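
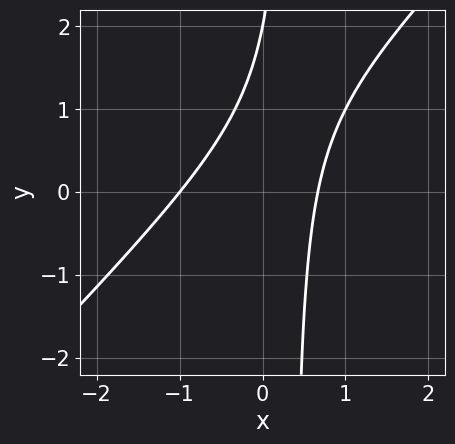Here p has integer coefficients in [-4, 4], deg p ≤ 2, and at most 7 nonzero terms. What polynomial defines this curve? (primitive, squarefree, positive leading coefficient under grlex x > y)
3*x^2 - 3*x*y + x + y - 2

First, deg p = 2. No degree-1 curve has this shape.
Next, against the integer gridlines: it meets the y-axis at y = 2 (among the integer gridlines); it crosses the x-axis at the gridline x = -1.
Finally, the integer polynomial consistent with all of this is the stated p.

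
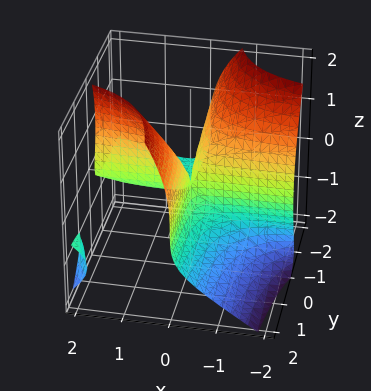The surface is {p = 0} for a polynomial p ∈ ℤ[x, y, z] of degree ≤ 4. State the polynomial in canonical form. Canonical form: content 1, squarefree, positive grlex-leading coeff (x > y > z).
x^2*y - 2*x*y*z - x*z^2 + z^3 - 3*x*y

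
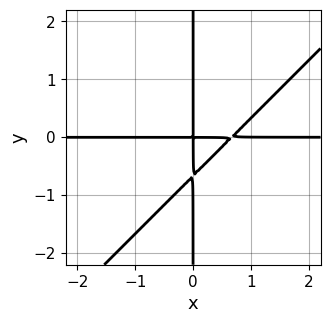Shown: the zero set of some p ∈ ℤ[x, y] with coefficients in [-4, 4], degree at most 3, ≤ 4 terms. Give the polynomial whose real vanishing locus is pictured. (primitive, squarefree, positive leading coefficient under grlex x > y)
(a) The degree is 3 — a generic line meets the curve in up to 3 points.
(b) Against the integer gridlines: the visible y-axis segment lies entirely on the curve; the visible x-axis segment lies entirely on the curve.
(c) Together with the visible shape, these determine p as stated.

3*x^2*y - 3*x*y^2 - 2*x*y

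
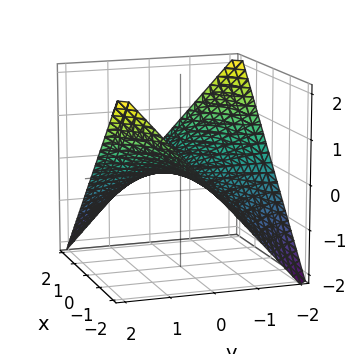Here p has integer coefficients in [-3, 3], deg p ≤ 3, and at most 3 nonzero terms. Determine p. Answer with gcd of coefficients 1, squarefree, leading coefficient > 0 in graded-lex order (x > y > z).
x*y + 2*z

First, degree: a saddle surface; a quadric, so deg p = 2.
Then, against the integer gridlines: the visible y-axis segment lies entirely on the surface; it crosses the z-axis at the gridline z = 0; the visible x-axis segment lies entirely on the surface.
Finally, putting this together gives p.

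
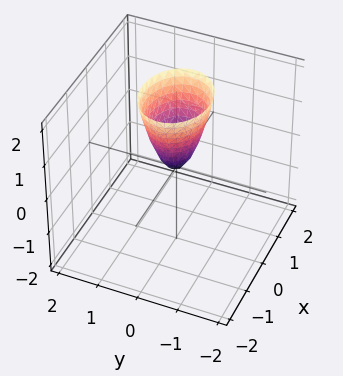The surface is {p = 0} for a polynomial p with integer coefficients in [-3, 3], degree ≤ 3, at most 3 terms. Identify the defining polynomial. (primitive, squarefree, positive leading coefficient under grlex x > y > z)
The degree is 2 — a single bowl opening along one axis; a quadric.
Symmetries: it's symmetric under y → −y, forcing even powers of y; the x ↦ −x reflection is a symmetry, so x appears only in even powers.
Observable constraints: one x-axis crossing is at x = 0; it crosses the z-axis at the gridline z = 0; it meets the y-axis at y = 0 (among the integer gridlines).
Assembling these constraints gives the stated polynomial.

2*x^2 + 3*y^2 - z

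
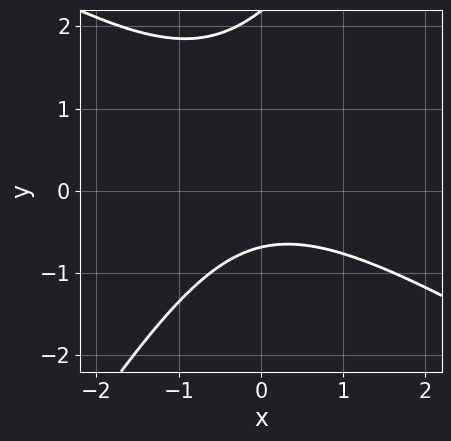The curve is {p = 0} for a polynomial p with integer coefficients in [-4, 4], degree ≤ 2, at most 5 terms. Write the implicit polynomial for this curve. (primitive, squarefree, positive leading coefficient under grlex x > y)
2*x^2 + 2*x*y - 2*y^2 + 3*y + 3

First, the degree is 2 — no degree-1 curve has this shape.
Next, from the visible intercepts: it misses every integer gridline on the x-axis.
Finally, solving for integer coefficients yields p as stated.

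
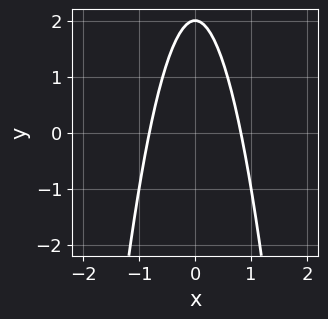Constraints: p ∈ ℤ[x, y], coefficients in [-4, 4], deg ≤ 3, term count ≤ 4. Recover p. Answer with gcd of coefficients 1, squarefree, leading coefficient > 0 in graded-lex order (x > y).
3*x^2 + y - 2

(a) deg p = 2.
(b) Symmetries: it's symmetric under x → −x, forcing even powers of x.
(c) From the visible intercepts: it crosses the y-axis at the gridline y = 2.
(d) The integer polynomial consistent with all of this is the stated p.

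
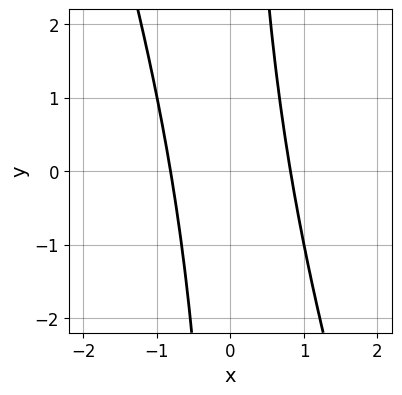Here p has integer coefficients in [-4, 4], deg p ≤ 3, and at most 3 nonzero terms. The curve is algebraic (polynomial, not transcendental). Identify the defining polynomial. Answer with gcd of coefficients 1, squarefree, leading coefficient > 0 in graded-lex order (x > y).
3*x^2 + x*y - 2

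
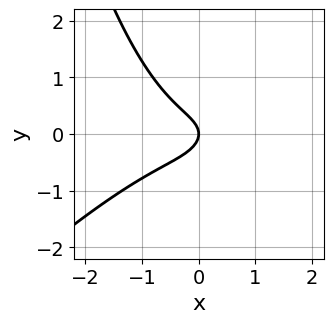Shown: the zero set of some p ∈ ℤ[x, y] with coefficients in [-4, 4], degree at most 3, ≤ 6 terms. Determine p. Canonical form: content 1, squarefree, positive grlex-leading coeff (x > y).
x^3 - x^2*y + 2*y^2 + x

First, degree: the shape is more complex than any degree-2 curve, so deg p = 3.
Then, checking where it meets the axes: it meets the y-axis at y = 0 (among the integer gridlines); it meets the x-axis at x = 0 (among the integer gridlines).
Finally, the integer polynomial consistent with all of this is the stated p.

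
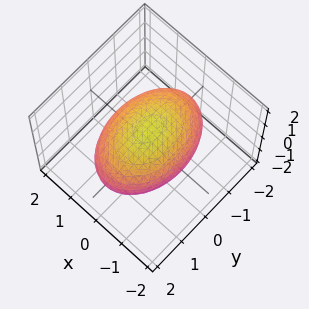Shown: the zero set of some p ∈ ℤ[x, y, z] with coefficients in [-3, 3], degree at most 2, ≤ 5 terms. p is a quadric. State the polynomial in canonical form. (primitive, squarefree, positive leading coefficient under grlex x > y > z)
(a) deg p = 2. A closed, bounded, convex surface; a quadric.
(b) Symmetries: it's symmetric under z → −z, forcing even powers of z; it's symmetric under x → −x, forcing even powers of x; the y ↦ −y reflection is a symmetry, so y appears only in even powers.
(c) Checking where it meets the axes: among the integer gridlines, it crosses the z-axis at z ∈ {-1, 1}.
(d) Putting this together gives p.

2*x^2 + y^2 + 3*z^2 - 3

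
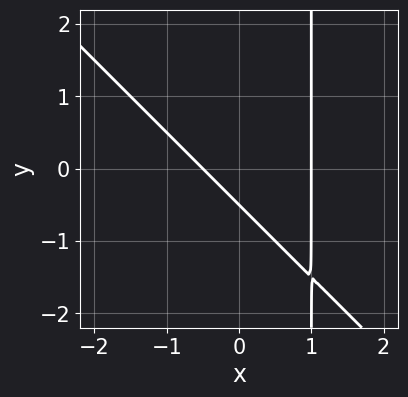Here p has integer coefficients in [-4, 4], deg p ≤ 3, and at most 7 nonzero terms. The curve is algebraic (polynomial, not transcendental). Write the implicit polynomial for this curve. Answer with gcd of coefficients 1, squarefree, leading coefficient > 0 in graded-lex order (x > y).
2*x^2 + 2*x*y - x - 2*y - 1

First, degree: the shape is more complex than any degree-1 curve, so deg p = 2.
Then, observable constraints: one x-axis crossing is at x = 1.
Finally, these observations pin down the coefficients.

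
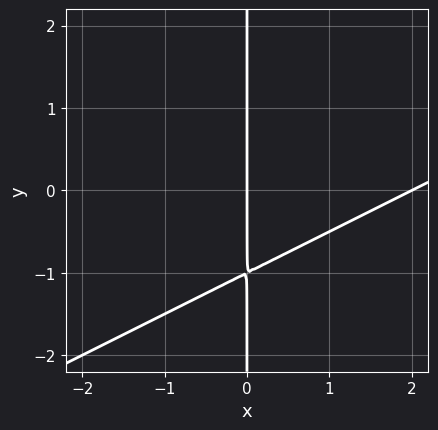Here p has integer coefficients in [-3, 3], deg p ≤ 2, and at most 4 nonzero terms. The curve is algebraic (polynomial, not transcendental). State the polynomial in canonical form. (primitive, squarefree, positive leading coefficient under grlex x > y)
First, deg p = 2.
Next, from the visible intercepts: the x-axis gridline crossings are at x ∈ {0, 2}; the visible y-axis segment lies entirely on the curve.
Finally, assembling these constraints gives the stated polynomial.

x^2 - 2*x*y - 2*x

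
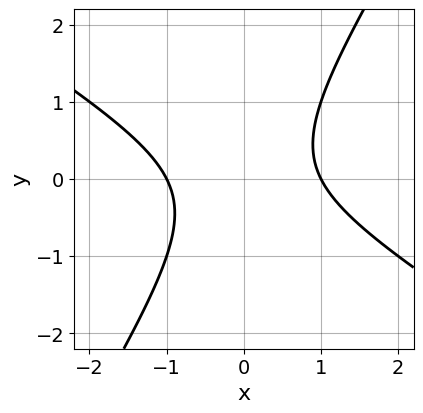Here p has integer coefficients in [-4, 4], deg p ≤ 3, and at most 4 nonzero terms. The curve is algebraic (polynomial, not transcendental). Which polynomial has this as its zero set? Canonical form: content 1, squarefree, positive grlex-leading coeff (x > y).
x^2 + x*y - y^2 - 1

Degree: no degree-1 curve has this shape, so deg p = 2.
Checking where it meets the axes: the curve avoids every integer y-axis point in the box; among the integer gridlines, it crosses the x-axis at x ∈ {-1, 1}.
Assembling these constraints gives the stated polynomial.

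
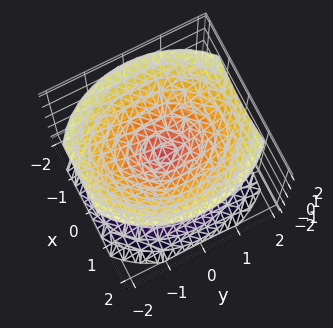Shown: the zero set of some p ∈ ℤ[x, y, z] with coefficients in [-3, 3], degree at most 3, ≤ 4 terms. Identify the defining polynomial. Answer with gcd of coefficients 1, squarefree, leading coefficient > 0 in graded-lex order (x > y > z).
First, the picture has 2 separate pieces. They look like related sheets of one shape, so recover p as a whole.
Then, degree: a double cone through the origin; a quadric, so deg p = 2.
Then, symmetries: the z ↦ −z reflection is a symmetry, so z appears only in even powers; the y ↦ −y reflection is a symmetry, so y appears only in even powers; mirror symmetry x ↦ −x ⇒ only even powers of x.
Then, observable constraints: it crosses the x-axis at the gridline x = 0; one z-axis crossing is at z = 0; it meets the y-axis at y = 0 (among the integer gridlines).
Finally, matching integer coefficients to the picture gives p.

3*x^2 + 2*y^2 - 3*z^2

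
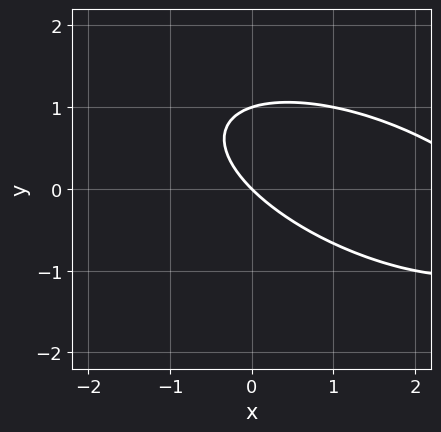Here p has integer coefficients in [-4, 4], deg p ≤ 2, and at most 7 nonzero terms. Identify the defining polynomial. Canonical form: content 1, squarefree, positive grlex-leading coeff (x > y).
1. The degree is 2 — no degree-1 curve has this shape.
2. From the visible intercepts: the y-axis gridline crossings are at y ∈ {0, 1}; it crosses the x-axis at the gridline x = 0.
3. Solving for integer coefficients yields p as stated.

x^2 + 2*x*y + 3*y^2 - 3*x - 3*y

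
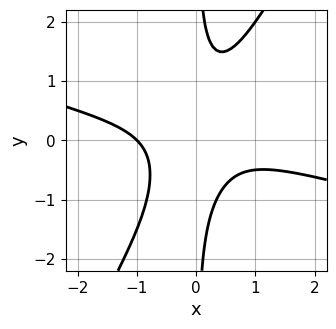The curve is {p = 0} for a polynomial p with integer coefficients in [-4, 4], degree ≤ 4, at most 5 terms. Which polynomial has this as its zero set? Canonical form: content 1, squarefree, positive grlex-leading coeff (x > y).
First, degree: no degree-2 curve has this shape, so deg p = 3.
Then, observable constraints: it crosses the x-axis at the gridline x = -1; no y-intercept at any integer in the box.
Finally, assembling these constraints gives the stated polynomial.

x^3 + 3*x^2*y - 2*x*y^2 + 1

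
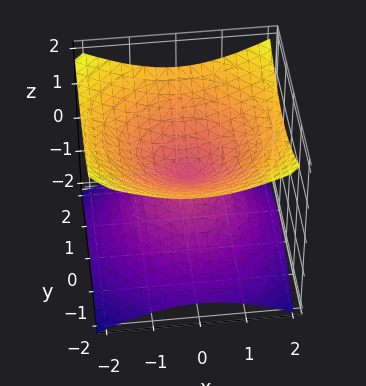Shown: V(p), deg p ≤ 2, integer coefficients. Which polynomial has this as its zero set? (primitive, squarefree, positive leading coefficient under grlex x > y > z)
(a) deg p = 2. Two nappes meeting at a single point; a quadric.
(b) By symmetry, the surface is invariant under rotation about z: p = q(x² + y², z); it's symmetric under z → −z, forcing even powers of z.
(c) Reading off the gridlines: it meets the y-axis at y = 0 (among the integer gridlines); it meets the x-axis at x = 0 (among the integer gridlines); a circular section at z = 1 has radius between 1 and 2.
(d) These observations pin down the coefficients.

x^2 + y^2 - 2*z^2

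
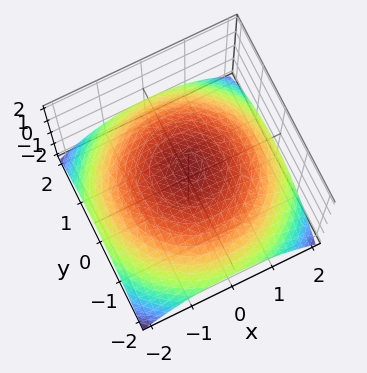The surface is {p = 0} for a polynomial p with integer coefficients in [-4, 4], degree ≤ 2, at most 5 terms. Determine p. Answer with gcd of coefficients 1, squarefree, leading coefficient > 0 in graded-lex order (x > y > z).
x^2 + y^2 + 3*z - 3

(a) Degree: no degree-1 surface has this shape, so deg p = 2.
(b) Symmetries: rotational symmetry about the z-axis ⇒ p depends on x, y only through x² + y².
(c) Against the integer gridlines: a circular section at z = 0 has radius between 1 and 2; it crosses the z-axis at the gridline z = 1.
(d) Putting this together gives p.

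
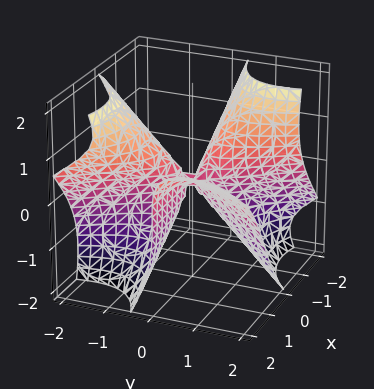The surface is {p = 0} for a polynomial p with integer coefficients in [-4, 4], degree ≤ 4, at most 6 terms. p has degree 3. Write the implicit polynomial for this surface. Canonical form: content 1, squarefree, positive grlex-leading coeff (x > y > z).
2*x^2*y - 3*x*y*z - y^3 - z^3

1. Degree: a generic line meets the surface in up to 3 points, so deg p = 3.
2. Reading off the gridlines: one y-axis crossing is at y = 0; it crosses the z-axis at the gridline z = 0.
3. Matching integer coefficients to the picture gives p. Check: (-1, 0, 0) on the x-axis lies on the surface, and p(-1, 0, 0) = 0. ✓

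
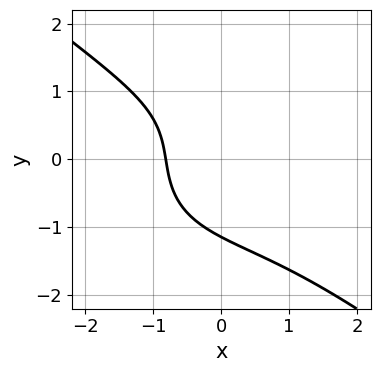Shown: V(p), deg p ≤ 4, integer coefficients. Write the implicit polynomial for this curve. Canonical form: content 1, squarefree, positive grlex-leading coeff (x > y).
x^3 + 2*y^3 - x*y + 3*x + 3

First, the degree is 3 — a generic line meets the curve in up to 3 points.
Finally, matching integer coefficients to the picture gives p.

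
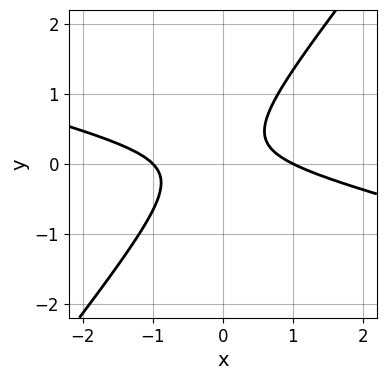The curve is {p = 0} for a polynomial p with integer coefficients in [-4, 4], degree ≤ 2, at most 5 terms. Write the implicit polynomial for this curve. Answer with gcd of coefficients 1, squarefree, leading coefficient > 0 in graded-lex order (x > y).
x^2 + 3*x*y - 3*y^2 + y - 1

(a) deg p = 2.
(b) From the visible intercepts: it misses every integer gridline on the y-axis; among the integer gridlines, it crosses the x-axis at x ∈ {-1, 1}.
(c) Putting this together gives p.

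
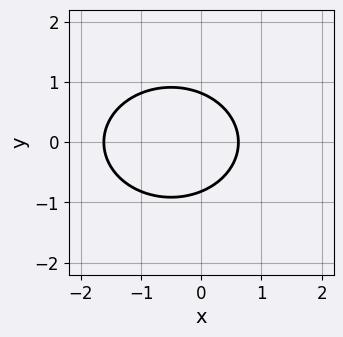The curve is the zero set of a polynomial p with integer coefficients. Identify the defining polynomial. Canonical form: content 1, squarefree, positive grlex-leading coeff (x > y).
2*x^2 + 3*y^2 + 2*x - 2

(a) The degree is 2 — no degree-1 curve has this shape.
(b) Symmetries: mirror symmetry y ↦ −y ⇒ only even powers of y.
(c) Assembling these constraints gives the stated polynomial.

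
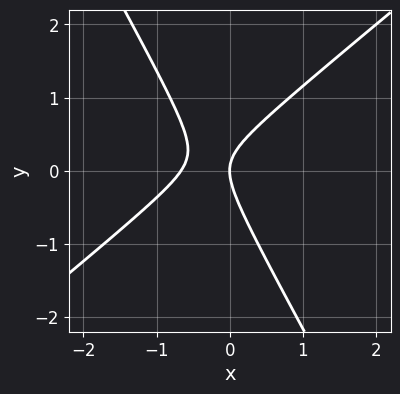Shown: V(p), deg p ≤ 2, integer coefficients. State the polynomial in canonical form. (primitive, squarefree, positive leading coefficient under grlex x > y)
(a) deg p = 2. No degree-1 curve has this shape.
(b) Reading off the gridlines: one y-axis crossing is at y = 0; it crosses the x-axis at the gridline x = 0.
(c) The integer polynomial consistent with all of this is the stated p.

3*x^2 - 2*x*y - 2*y^2 + 2*x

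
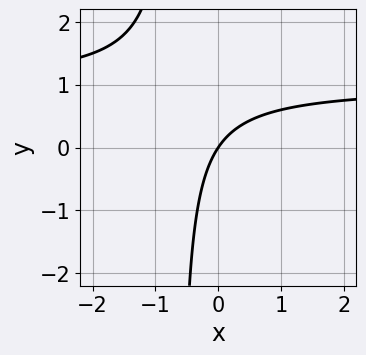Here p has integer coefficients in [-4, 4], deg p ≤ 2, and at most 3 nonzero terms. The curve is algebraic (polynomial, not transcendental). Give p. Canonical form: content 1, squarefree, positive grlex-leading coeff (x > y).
3*x*y - 3*x + 2*y

First, the degree is 2 — the shape is more complex than any degree-1 curve.
Next, from the axis intercepts and sections: one y-axis crossing is at y = 0; it meets the x-axis at x = 0 (among the integer gridlines).
Finally, fitting integer coefficients to these (and the overall shape) gives p.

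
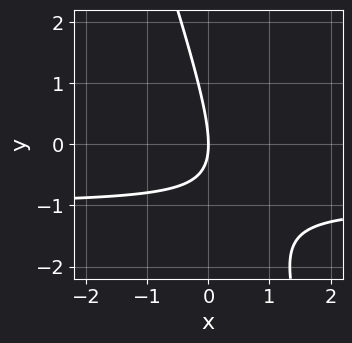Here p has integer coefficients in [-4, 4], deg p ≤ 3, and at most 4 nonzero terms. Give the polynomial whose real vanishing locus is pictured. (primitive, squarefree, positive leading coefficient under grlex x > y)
3*x*y + y^2 + 3*x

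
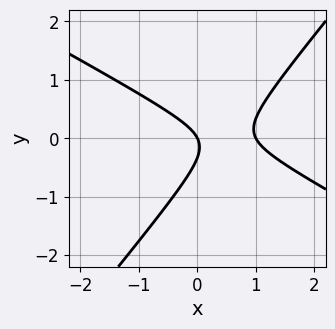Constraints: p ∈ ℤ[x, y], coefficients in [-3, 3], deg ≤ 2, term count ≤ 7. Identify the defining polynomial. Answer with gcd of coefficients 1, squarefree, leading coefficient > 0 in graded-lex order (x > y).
Degree: the shape is more complex than any degree-1 curve, so deg p = 2.
Reading off the gridlines: one y-axis crossing is at y = 0; the x-axis gridline crossings are at x ∈ {0, 1}.
Solving for integer coefficients yields p as stated.

2*x^2 + 2*x*y - 3*y^2 - 2*x - y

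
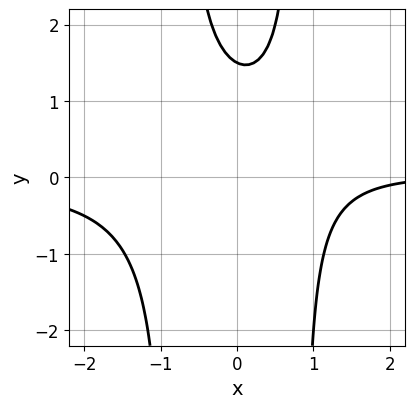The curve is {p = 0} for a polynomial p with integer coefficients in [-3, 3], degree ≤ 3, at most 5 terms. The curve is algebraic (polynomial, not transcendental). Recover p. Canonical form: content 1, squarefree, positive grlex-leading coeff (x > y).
3*x^2*y - x - 2*y + 3

Degree: no degree-2 curve has this shape, so deg p = 3.
Against the integer gridlines: the curve avoids every integer x-axis point in the box.
Fitting integer coefficients to these (and the overall shape) gives p.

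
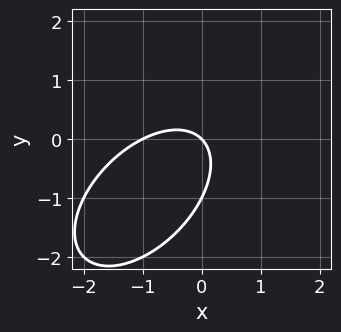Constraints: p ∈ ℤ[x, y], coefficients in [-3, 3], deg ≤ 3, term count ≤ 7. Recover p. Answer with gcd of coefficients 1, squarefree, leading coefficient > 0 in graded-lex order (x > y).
deg p = 2. The shape is more complex than any degree-1 curve.
Checking where it meets the axes: among the integer gridlines, it crosses the x-axis at x ∈ {-1, 0}; among the integer gridlines, it crosses the y-axis at y ∈ {-1, 0}.
These observations pin down the coefficients.

x^2 - x*y + y^2 + x + y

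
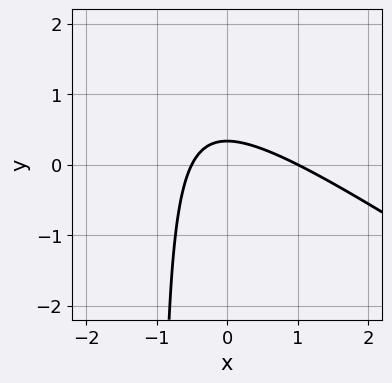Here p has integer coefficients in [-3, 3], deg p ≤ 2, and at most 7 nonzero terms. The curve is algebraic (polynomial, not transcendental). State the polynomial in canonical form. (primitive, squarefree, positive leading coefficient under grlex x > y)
2*x^2 + 3*x*y - x + 3*y - 1

1. deg p = 2. The shape is more complex than any degree-1 curve.
2. Observable constraints: it meets the x-axis at x = 1 (among the integer gridlines).
3. These observations pin down the coefficients.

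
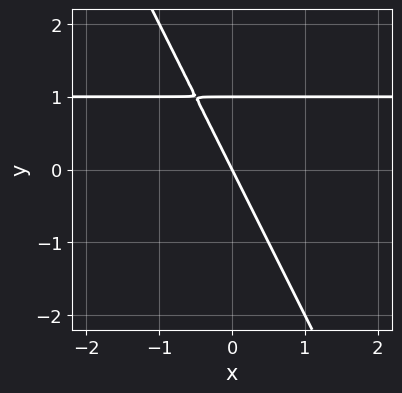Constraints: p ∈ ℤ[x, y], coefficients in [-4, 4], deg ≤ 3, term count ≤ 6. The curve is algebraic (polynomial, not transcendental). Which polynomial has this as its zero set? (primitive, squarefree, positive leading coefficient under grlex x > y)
(a) The degree is 2 — no degree-1 curve has this shape.
(b) From the visible intercepts: the y-axis gridline crossings are at y ∈ {0, 1}; it crosses the x-axis at the gridline x = 0.
(c) These observations pin down the coefficients.

2*x*y + y^2 - 2*x - y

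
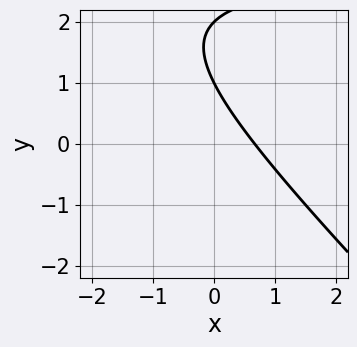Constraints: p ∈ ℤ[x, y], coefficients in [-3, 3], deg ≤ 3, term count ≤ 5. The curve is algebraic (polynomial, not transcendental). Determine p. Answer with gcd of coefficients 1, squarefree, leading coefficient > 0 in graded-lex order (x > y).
1. deg p = 2.
2. Reading off the gridlines: among the integer gridlines, it crosses the y-axis at y ∈ {1, 2}.
3. Together with the visible shape, these determine p as stated.

x*y + y^2 - 3*x - 3*y + 2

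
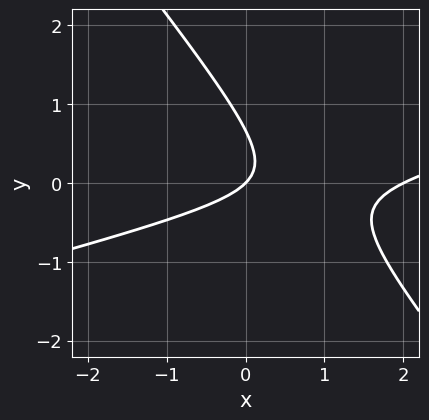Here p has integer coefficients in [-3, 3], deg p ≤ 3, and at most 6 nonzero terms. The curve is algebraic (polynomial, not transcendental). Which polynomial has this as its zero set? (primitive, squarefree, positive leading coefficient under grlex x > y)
x^2 - 3*x*y - 3*y^2 - 2*x + 2*y

deg p = 2.
From the axis intercepts and sections: the x-axis gridline crossings are at x ∈ {0, 2}; it crosses the y-axis at the gridline y = 0.
Solving for integer coefficients yields p as stated.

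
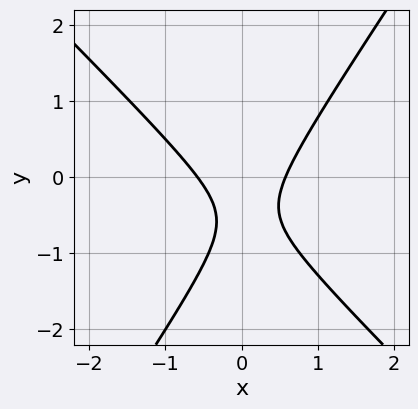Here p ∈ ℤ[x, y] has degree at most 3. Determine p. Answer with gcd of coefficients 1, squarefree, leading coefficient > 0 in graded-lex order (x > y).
3*x^2 + x*y - 2*y^2 - 2*y - 1

First, degree: the shape is more complex than any degree-1 curve, so deg p = 2.
Next, observable constraints: it misses every integer gridline on the y-axis.
Finally, these observations pin down the coefficients.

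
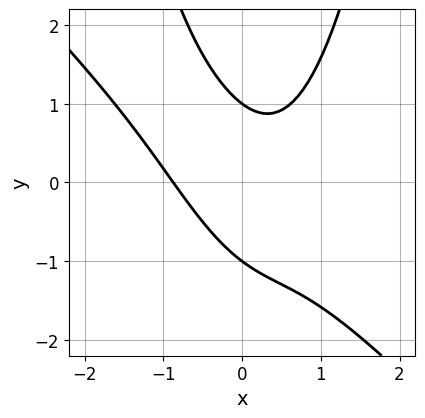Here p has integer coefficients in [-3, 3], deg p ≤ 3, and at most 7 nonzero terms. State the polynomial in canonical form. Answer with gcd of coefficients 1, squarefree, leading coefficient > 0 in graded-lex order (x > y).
1. The degree is 3 — no degree-2 curve has this shape.
2. Against the integer gridlines: among the integer gridlines, it crosses the y-axis at y ∈ {-1, 1}.
3. These observations pin down the coefficients.

3*x^3 + 3*x^2*y - 3*x*y - 2*y^2 + 2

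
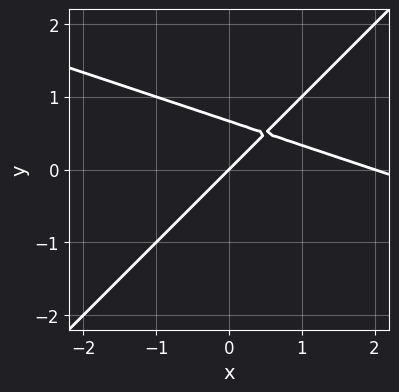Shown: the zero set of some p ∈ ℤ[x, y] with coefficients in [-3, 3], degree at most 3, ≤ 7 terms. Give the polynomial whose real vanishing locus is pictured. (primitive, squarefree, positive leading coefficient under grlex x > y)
First, degree: a generic line meets the curve in up to 2 points, so deg p = 2.
Then, against the integer gridlines: among the integer gridlines, it crosses the x-axis at x ∈ {0, 2}; it crosses the y-axis at the gridline y = 0.
Finally, fitting integer coefficients to these (and the overall shape) gives p.

x^2 + 2*x*y - 3*y^2 - 2*x + 2*y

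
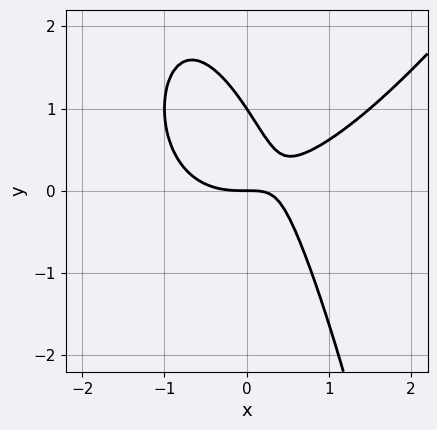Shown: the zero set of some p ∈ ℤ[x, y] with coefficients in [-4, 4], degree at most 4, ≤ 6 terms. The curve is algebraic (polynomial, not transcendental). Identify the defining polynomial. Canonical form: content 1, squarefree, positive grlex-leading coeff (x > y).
2*x^3 - x^2*y - 3*x*y - 2*y^2 + 2*y

(a) The degree is 3 — the shape is more complex than any degree-2 curve.
(b) From the axis intercepts and sections: the y-axis gridline crossings are at y ∈ {0, 1}; one x-axis crossing is at x = 0.
(c) The integer polynomial consistent with all of this is the stated p.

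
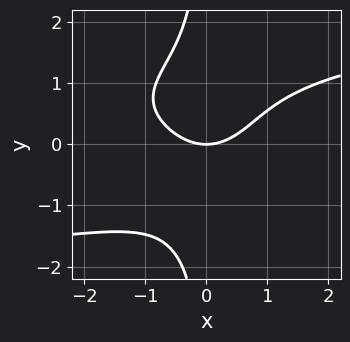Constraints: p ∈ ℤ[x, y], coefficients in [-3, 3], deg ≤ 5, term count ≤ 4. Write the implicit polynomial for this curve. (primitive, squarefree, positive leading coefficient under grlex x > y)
2*x*y^3 - 2*x^2 + 3*y

(a) deg p = 4. No degree-3 curve has this shape.
(b) From the visible intercepts: one x-axis crossing is at x = 0; it meets the y-axis at y = 0 (among the integer gridlines).
(c) Fitting integer coefficients to these (and the overall shape) gives p.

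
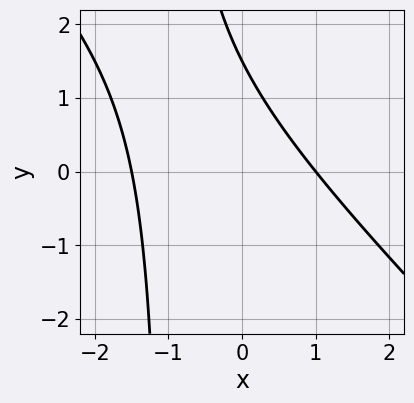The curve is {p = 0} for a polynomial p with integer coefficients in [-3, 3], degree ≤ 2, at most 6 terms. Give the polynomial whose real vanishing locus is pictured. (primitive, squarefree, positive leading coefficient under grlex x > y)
1. deg p = 2. No degree-1 curve has this shape.
2. Observable constraints: it crosses the x-axis at the gridline x = 1.
3. Assembling these constraints gives the stated polynomial.

2*x^2 + 2*x*y + x + 2*y - 3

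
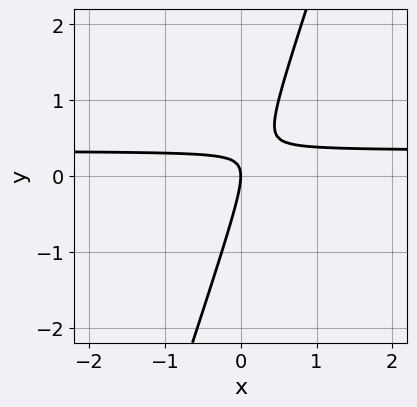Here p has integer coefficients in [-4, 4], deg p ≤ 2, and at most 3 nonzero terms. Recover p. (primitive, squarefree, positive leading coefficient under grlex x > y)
Degree: the shape is more complex than any degree-1 curve, so deg p = 2.
Observable constraints: it meets the y-axis at y = 0 (among the integer gridlines); it meets the x-axis at x = 0 (among the integer gridlines).
Matching integer coefficients to the picture gives p.

3*x*y - y^2 - x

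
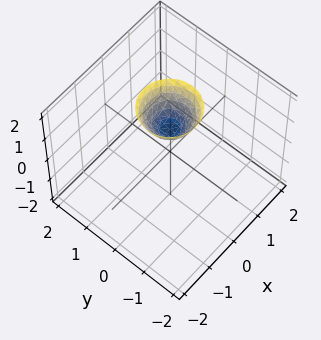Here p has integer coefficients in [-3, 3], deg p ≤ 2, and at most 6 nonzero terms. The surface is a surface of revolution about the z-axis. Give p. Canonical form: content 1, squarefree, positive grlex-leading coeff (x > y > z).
3*x^2 + 3*y^2 - 2*z + 2

(a) The degree is 2 — a generic line meets the surface in up to 2 points.
(b) Symmetries: rotational symmetry about the z-axis ⇒ p depends on x, y only through x² + y².
(c) From the axis intercepts and sections: it crosses the z-axis at the gridline z = 1; the surface avoids every integer x-axis point in the box.
(d) Fitting integer coefficients to these (and the overall shape) gives p.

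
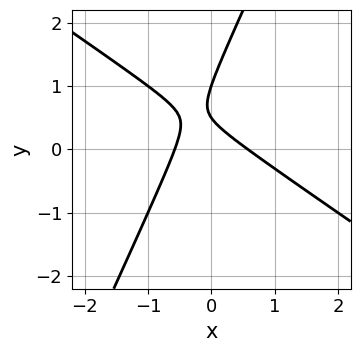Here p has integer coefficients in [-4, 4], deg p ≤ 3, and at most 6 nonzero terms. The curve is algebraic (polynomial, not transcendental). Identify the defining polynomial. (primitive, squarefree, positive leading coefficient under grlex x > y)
First, deg p = 2. The shape is more complex than any degree-1 curve.
Then, from the visible intercepts: one y-axis crossing is at y = 1.
Finally, putting this together gives p.

3*x^2 + 3*x*y - 2*y^2 + 3*y - 1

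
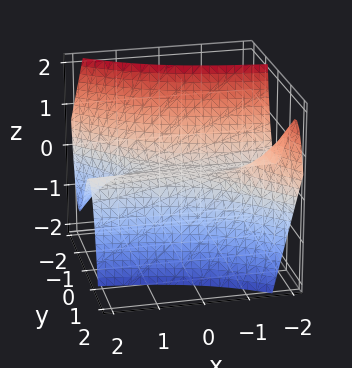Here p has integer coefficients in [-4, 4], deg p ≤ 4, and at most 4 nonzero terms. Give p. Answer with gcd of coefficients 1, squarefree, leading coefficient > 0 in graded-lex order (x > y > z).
deg p = 3. The shape is more complex than any degree-2 surface.
Checking where it meets the axes: it crosses the y-axis at the gridline y = 0; it crosses the z-axis at the gridline z = 0; the visible x-axis segment lies entirely on the surface.
Solving for integer coefficients yields p as stated.

x*y^2 + y^3 + z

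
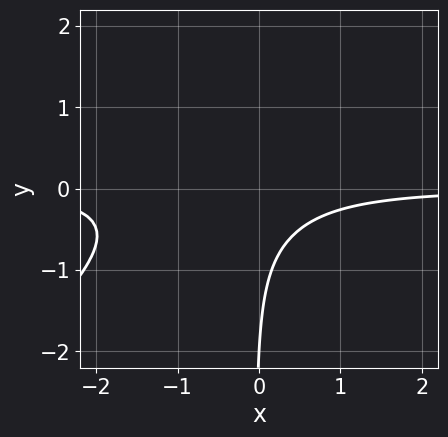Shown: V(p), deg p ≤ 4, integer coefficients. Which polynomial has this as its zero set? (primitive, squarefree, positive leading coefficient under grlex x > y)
3*x^2*y - 3*x*y^2 + 3*x*y + y + 2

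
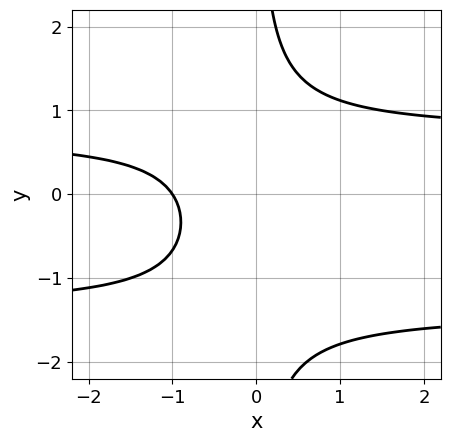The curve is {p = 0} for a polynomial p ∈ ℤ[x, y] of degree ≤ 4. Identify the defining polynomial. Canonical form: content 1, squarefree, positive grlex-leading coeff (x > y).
(a) The degree is 3 — a generic line meets the curve in up to 3 points.
(b) Observable constraints: no y-intercept at any integer in the box; it meets the x-axis at x = -1 (among the integer gridlines).
(c) Together with the visible shape, these determine p as stated.

3*x*y^2 + 2*x*y - 3*x - 3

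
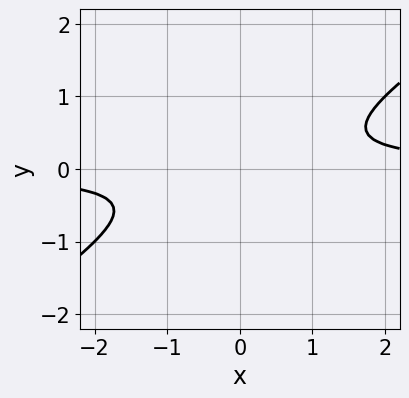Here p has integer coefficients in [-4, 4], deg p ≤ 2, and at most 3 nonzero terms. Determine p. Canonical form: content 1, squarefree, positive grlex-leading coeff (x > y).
First, the degree is 2 — a generic line meets the curve in up to 2 points.
Then, against the integer gridlines: no x-intercept at any integer in the box; no y-intercept at any integer in the box.
Finally, matching integer coefficients to the picture gives p.

2*x*y - 3*y^2 - 1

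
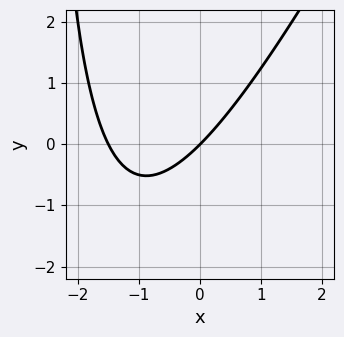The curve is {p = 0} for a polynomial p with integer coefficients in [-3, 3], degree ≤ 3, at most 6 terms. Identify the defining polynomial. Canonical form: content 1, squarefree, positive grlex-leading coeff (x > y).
(a) The degree is 2 — the shape is more complex than any degree-1 curve.
(b) Reading off the gridlines: it meets the y-axis at y = 0 (among the integer gridlines); it crosses the x-axis at the gridline x = 0.
(c) Solving for integer coefficients yields p as stated.

2*x^2 - x*y + 3*x - 3*y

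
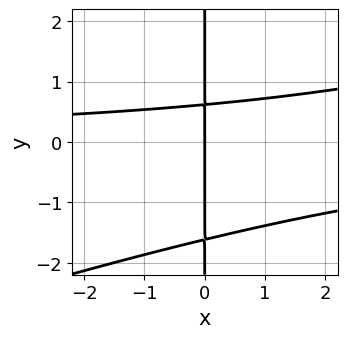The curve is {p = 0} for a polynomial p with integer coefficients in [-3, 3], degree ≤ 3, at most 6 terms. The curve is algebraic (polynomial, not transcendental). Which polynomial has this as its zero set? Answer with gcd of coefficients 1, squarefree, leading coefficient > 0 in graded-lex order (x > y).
x^2*y - 3*x*y^2 - 3*x*y + 3*x

(a) Degree: a generic line meets the curve in up to 3 points, so deg p = 3.
(b) Checking where it meets the axes: it meets the x-axis at x = 0 (among the integer gridlines); the visible y-axis segment lies entirely on the curve.
(c) These observations pin down the coefficients.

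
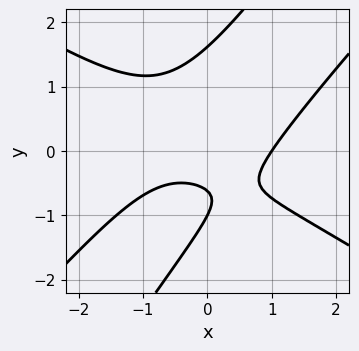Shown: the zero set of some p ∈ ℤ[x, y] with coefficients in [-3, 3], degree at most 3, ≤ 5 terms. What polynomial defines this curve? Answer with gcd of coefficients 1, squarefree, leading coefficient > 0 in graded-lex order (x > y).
First, deg p = 3. A generic line meets the curve in up to 3 points.
Next, from the visible intercepts: it meets the y-axis at y = -1 (among the integer gridlines); it crosses the x-axis at the gridline x = 1.
Finally, these observations pin down the coefficients.

x^3 - 2*x*y^2 + y^3 - 2*y - 1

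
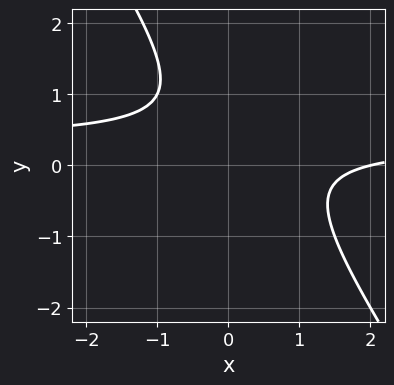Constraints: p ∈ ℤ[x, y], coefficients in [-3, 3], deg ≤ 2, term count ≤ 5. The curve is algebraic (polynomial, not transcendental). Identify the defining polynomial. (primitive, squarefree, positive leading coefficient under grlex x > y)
Degree: the shape is more complex than any degree-1 curve, so deg p = 2.
Against the integer gridlines: no y-intercept at any integer in the box; it crosses the x-axis at the gridline x = 2.
Matching integer coefficients to the picture gives p.

3*x*y + 2*y^2 - x - 2*y + 2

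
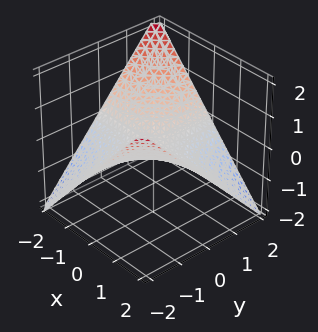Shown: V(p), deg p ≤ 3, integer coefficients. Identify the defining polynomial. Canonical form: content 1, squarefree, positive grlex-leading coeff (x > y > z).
(a) deg p = 2.
(b) From the axis intercepts and sections: one z-axis crossing is at z = 0; every point of the y-axis in the box is on the surface.
(c) Assembling these constraints gives the stated polynomial.

x*y + 2*z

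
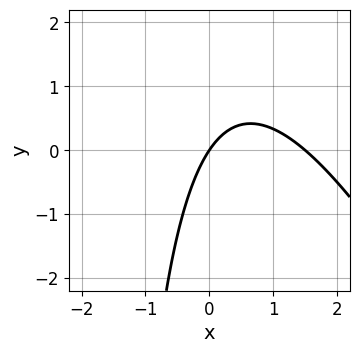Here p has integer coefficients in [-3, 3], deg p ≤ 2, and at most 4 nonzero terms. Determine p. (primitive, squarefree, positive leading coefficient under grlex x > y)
2*x^2 + x*y - 3*x + 2*y

1. deg p = 2.
2. Against the integer gridlines: it crosses the x-axis at the gridline x = 0; it crosses the y-axis at the gridline y = 0.
3. Assembling these constraints gives the stated polynomial.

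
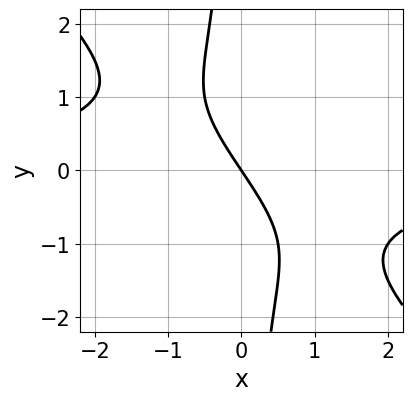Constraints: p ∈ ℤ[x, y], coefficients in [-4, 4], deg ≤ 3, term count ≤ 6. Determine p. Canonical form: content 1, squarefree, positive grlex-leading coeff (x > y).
1. deg p = 3. A generic line meets the curve in up to 3 points.
2. From the visible intercepts: it crosses the x-axis at the gridline x = 0; it meets the y-axis at y = 0 (among the integer gridlines).
3. Putting this together gives p.

2*x^2*y + 2*x*y^2 + 3*x + 2*y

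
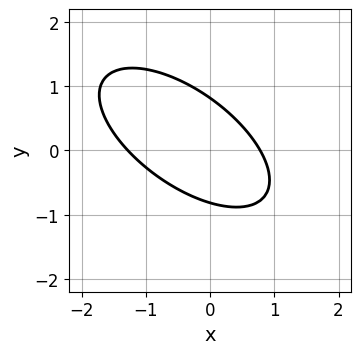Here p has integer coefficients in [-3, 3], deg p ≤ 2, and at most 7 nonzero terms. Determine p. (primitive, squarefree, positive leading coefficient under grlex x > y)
Degree: no degree-1 curve has this shape, so deg p = 2.
Putting this together gives p.

2*x^2 + 3*x*y + 3*y^2 + x - 2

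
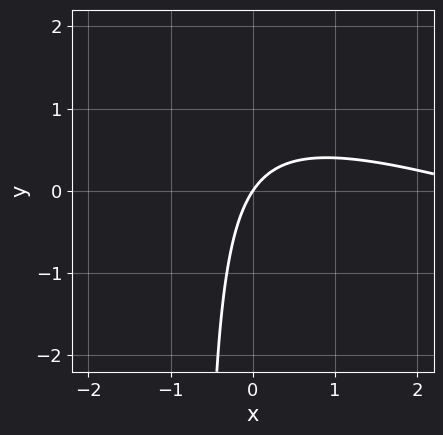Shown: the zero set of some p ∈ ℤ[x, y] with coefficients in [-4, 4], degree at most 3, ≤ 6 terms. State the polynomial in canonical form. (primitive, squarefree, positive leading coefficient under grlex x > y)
x^2 + 3*x*y - 3*x + 2*y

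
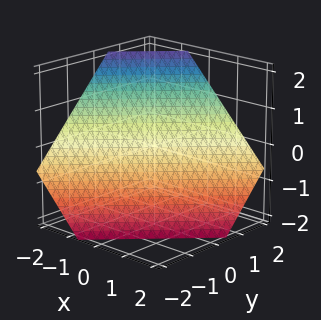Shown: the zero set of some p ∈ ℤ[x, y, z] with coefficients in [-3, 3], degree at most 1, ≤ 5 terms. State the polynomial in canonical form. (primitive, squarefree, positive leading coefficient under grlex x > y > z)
First, degree: the surface is flat (a plane), so deg p = 1.
Finally, solving for integer coefficients yields p as stated.

3*x - 3*y + 3*z + 2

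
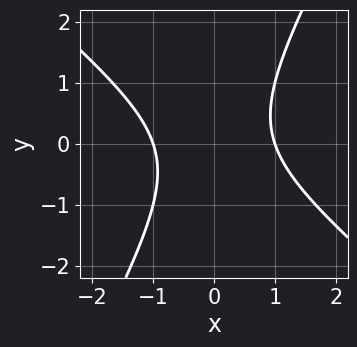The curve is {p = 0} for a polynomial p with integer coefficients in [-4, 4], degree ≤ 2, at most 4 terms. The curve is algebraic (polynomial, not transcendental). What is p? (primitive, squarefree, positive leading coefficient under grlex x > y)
3*x^2 + 2*x*y - 2*y^2 - 3

(a) Degree: a generic line meets the curve in up to 2 points, so deg p = 2.
(b) Checking where it meets the axes: among the integer gridlines, it crosses the x-axis at x ∈ {-1, 1}; no y-intercept at any integer in the box.
(c) Matching integer coefficients to the picture gives p.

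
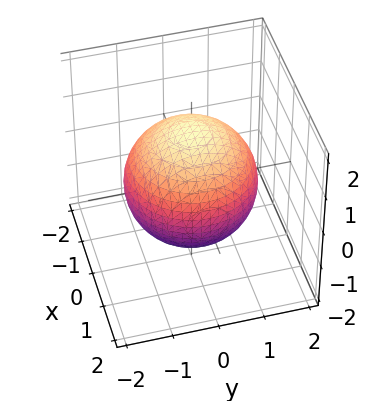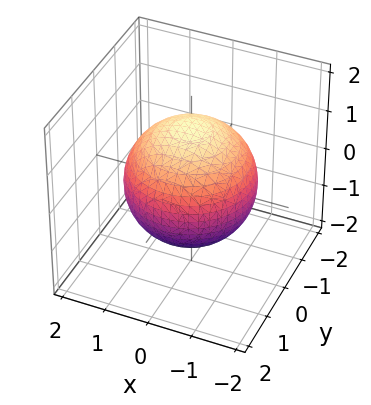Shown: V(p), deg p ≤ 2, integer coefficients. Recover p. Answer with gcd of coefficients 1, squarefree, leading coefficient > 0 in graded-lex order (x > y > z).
x^2 + y^2 + z^2 - 2

deg p = 2. Bounded and convex; a quadric.
Symmetries: rotational symmetry about the z-axis ⇒ p depends on x, y only through x² + y²; the z ↦ −z reflection is a symmetry, so z appears only in even powers.
Against the integer gridlines: a circular section at z = 0 has radius between 1 and 2.
The integer polynomial consistent with all of this is the stated p.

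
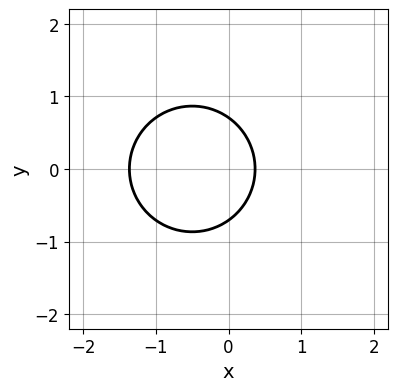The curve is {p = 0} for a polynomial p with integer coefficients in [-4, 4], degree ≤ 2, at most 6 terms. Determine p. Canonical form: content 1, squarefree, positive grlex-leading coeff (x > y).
2*x^2 + 2*y^2 + 2*x - 1

(a) deg p = 2. The shape is more complex than any degree-1 curve.
(b) Symmetries: it's symmetric under y → −y, forcing even powers of y.
(c) Matching integer coefficients to the picture gives p.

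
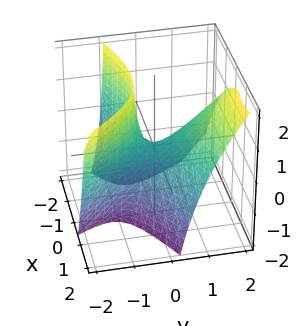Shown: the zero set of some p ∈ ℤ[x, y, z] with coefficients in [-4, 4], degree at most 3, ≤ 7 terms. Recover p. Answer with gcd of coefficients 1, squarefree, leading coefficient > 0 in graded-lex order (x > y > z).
2*x^2 - 3*x*y - 3*y^2 + 3*y*z + 2*z

1. Degree: no degree-1 surface has this shape, so deg p = 2.
2. Reading off the gridlines: it meets the y-axis at y = 0 (among the integer gridlines); one z-axis crossing is at z = 0.
3. Fitting integer coefficients to these (and the overall shape) gives p.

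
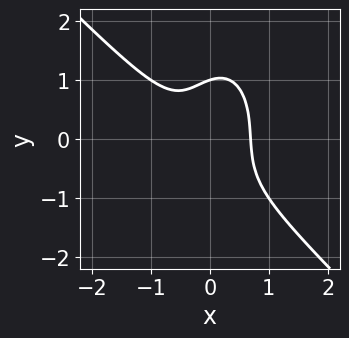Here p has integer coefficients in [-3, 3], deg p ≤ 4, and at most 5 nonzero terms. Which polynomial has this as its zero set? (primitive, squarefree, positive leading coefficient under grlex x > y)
3*x^3 + 2*x^2*y + y^3 - x*y - 1

(a) The degree is 3 — the shape is more complex than any degree-2 curve.
(b) Observable constraints: one y-axis crossing is at y = 1.
(c) These observations pin down the coefficients.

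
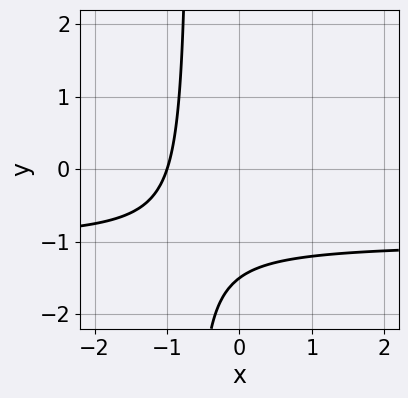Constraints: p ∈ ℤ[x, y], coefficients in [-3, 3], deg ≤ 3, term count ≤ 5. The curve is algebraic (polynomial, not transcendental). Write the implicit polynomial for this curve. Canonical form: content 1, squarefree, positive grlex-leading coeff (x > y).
3*x*y + 3*x + 2*y + 3

The degree is 2 — a generic line meets the curve in up to 2 points.
From the visible intercepts: it crosses the x-axis at the gridline x = -1.
The integer polynomial consistent with all of this is the stated p.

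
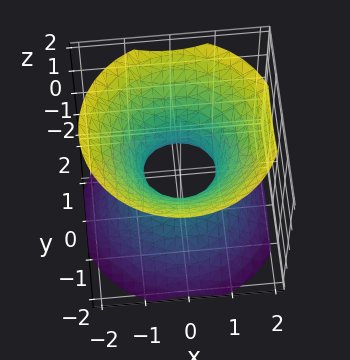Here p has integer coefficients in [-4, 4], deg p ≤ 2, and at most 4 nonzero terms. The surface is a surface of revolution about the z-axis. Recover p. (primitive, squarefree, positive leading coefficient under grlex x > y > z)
1. deg p = 2.
2. By symmetry, the z-axis is an axis of rotation, so x and y enter only as x² + y².
3. Reading off the gridlines: a circular section at z = -1 has radius between 1 and 2; the surface avoids every integer z-axis point in the box.
4. Assembling these constraints gives the stated polynomial.

3*x^2 + 3*y^2 - 3*z^2 - 2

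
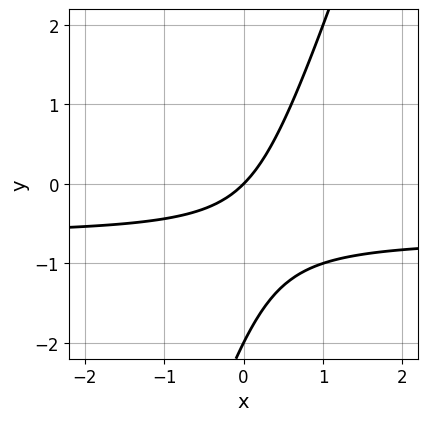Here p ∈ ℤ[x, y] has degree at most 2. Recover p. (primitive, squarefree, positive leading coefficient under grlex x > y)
3*x*y - y^2 + 2*x - 2*y

(a) Degree: no degree-1 curve has this shape, so deg p = 2.
(b) Against the integer gridlines: among the integer gridlines, it crosses the y-axis at y ∈ {-2, 0}; it meets the x-axis at x = 0 (among the integer gridlines).
(c) Together with the visible shape, these determine p as stated.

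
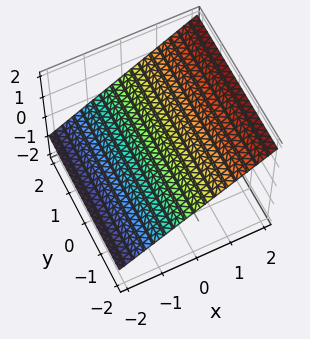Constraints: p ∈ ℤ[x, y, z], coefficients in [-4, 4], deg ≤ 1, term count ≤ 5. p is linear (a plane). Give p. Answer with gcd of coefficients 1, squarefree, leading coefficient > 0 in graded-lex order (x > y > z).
2*x - 3*z + 2

(a) The degree is 1 — the surface is flat (a plane).
(b) Observable constraints: the surface avoids every integer y-axis point in the box; one x-axis crossing is at x = -1.
(c) The integer polynomial consistent with all of this is the stated p.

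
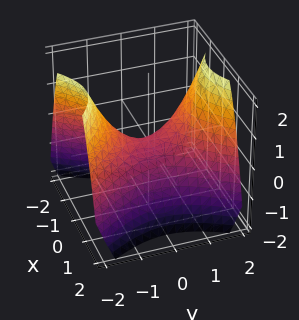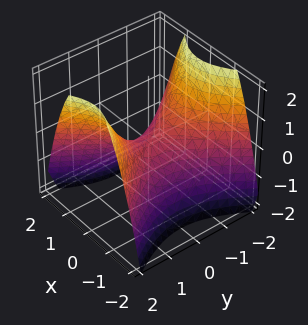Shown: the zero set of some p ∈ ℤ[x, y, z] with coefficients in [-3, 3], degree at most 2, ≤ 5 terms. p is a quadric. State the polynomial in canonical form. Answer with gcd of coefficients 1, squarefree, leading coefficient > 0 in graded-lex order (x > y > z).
3*x^2 - 2*y^2 + 3*z

deg p = 2. A hyperbolic paraboloid; a quadric.
Symmetries: the x ↦ −x reflection is a symmetry, so x appears only in even powers; mirror symmetry y ↦ −y ⇒ only even powers of y.
Against the integer gridlines: it crosses the x-axis at the gridline x = 0; it meets the y-axis at y = 0 (among the integer gridlines).
Together with the visible shape, these determine p as stated.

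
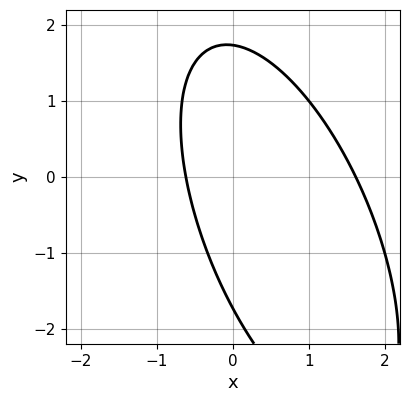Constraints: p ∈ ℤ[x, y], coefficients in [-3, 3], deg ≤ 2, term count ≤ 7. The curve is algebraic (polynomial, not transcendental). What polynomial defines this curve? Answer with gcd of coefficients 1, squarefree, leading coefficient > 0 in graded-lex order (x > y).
3*x^2 + 2*x*y + y^2 - 3*x - 3

Degree: no degree-1 curve has this shape, so deg p = 2.
The integer polynomial consistent with all of this is the stated p.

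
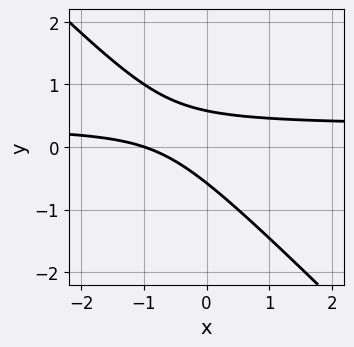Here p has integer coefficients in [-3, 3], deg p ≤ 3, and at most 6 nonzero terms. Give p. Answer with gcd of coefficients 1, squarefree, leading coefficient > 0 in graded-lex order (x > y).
3*x*y + 3*y^2 - x - 1

Degree: no degree-1 curve has this shape, so deg p = 2.
Against the integer gridlines: it meets the x-axis at x = -1 (among the integer gridlines).
Fitting integer coefficients to these (and the overall shape) gives p.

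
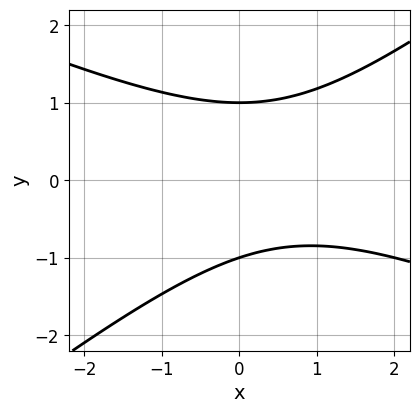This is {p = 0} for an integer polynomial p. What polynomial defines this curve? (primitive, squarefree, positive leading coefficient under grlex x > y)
x^2 + x*y - 3*y^2 - x + 3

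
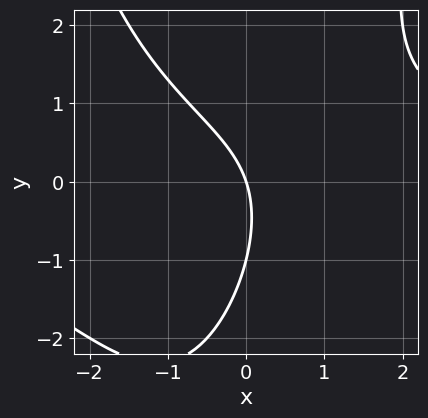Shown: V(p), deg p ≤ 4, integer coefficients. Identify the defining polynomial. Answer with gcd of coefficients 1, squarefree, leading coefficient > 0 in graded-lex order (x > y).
x^2*y + x*y - y^2 - 3*x - y

deg p = 3.
Against the integer gridlines: it meets the x-axis at x = 0 (among the integer gridlines); the y-axis gridline crossings are at y ∈ {-1, 0}.
These observations pin down the coefficients.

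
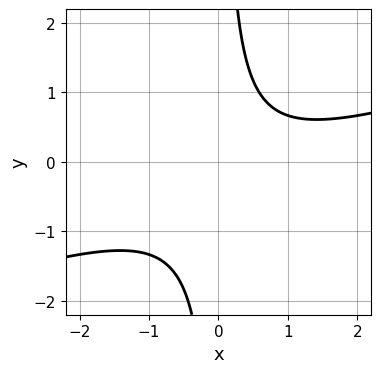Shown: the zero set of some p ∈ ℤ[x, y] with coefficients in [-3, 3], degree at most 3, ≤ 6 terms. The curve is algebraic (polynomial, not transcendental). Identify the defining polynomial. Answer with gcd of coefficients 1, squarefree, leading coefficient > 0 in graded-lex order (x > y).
(a) deg p = 2. A generic line meets the curve in up to 2 points.
(b) From the visible intercepts: the curve avoids every integer y-axis point in the box; it misses every integer gridline on the x-axis.
(c) Fitting integer coefficients to these (and the overall shape) gives p.

x^2 - 3*x*y - x + 2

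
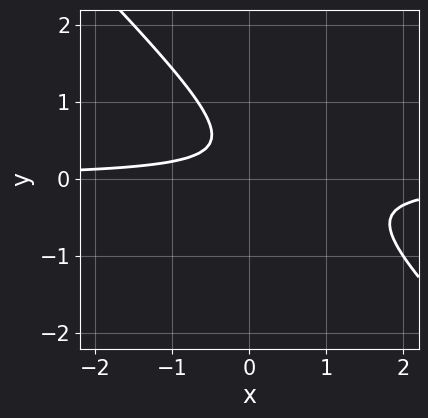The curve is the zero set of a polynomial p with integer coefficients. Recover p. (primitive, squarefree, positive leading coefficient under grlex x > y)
3*x*y + 3*y^2 - 2*y + 1

1. The degree is 2 — no degree-1 curve has this shape.
2. Against the integer gridlines: no y-intercept at any integer in the box; it misses every integer gridline on the x-axis.
3. Matching integer coefficients to the picture gives p.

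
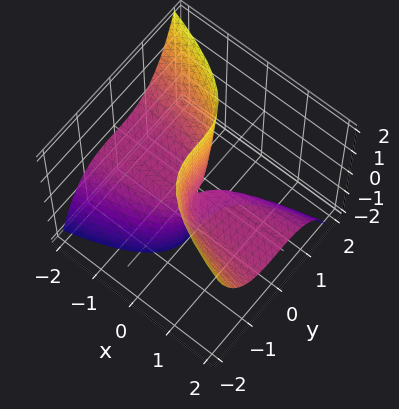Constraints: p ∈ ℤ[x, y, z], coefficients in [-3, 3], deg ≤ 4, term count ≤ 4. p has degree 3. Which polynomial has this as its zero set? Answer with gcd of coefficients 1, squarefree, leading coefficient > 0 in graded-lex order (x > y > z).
2*y^3 + 3*x*z + x

First, degree: a generic line meets the surface in up to 3 points, so deg p = 3.
Next, reading off the gridlines: every point of the z-axis in the box is on the surface; it crosses the y-axis at the gridline y = 0.
Finally, matching integer coefficients to the picture gives p.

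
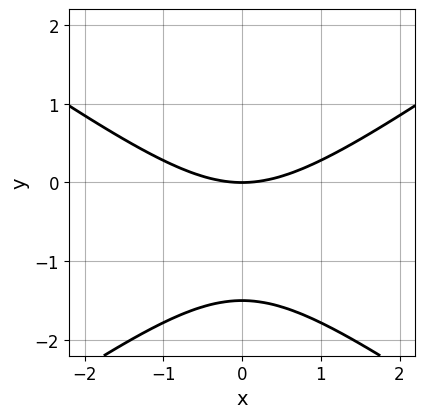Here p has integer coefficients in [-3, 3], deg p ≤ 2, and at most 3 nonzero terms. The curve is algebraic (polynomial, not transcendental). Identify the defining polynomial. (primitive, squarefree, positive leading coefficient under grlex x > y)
x^2 - 2*y^2 - 3*y

(a) The degree is 2 — a generic line meets the curve in up to 2 points.
(b) Symmetries: the x ↦ −x reflection is a symmetry, so x appears only in even powers.
(c) Checking where it meets the axes: it crosses the y-axis at the gridline y = 0; it crosses the x-axis at the gridline x = 0.
(d) Putting this together gives p.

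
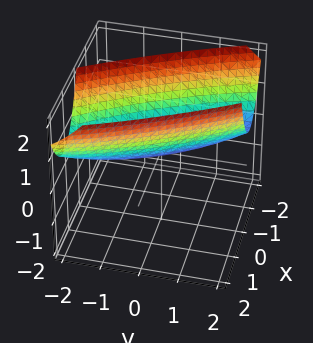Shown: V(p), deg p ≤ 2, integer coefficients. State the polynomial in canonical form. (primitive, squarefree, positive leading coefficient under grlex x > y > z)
3*x^2 + 3*x*y + y^2 - 3*z

1. Degree: a generic line meets the surface in up to 2 points, so deg p = 2.
2. Checking where it meets the axes: one y-axis crossing is at y = 0; it meets the z-axis at z = 0 (among the integer gridlines); it meets the x-axis at x = 0 (among the integer gridlines).
3. Fitting integer coefficients to these (and the overall shape) gives p.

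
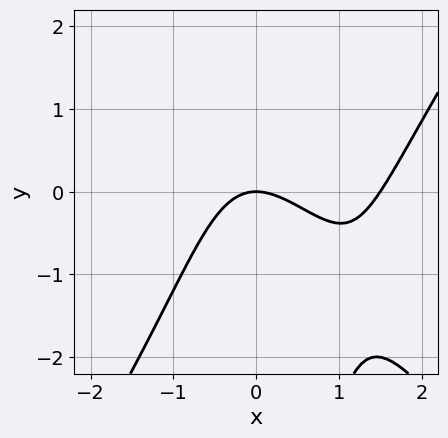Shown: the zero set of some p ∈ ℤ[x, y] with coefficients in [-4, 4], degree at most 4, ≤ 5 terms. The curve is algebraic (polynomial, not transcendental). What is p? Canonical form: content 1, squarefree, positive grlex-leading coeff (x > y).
2*x^3 - x*y^2 - 3*x^2 - 3*y

(a) The degree is 3 — no degree-2 curve has this shape.
(b) Observable constraints: it crosses the y-axis at the gridline y = 0; it crosses the x-axis at the gridline x = 0.
(c) Matching integer coefficients to the picture gives p.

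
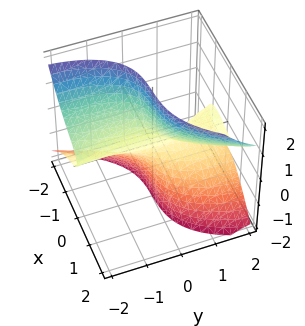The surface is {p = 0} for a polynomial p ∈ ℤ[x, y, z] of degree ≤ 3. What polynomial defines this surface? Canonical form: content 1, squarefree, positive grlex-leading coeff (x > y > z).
First, the degree is 3 — a generic line meets the surface in up to 3 points.
Then, reading off the gridlines: the visible y-axis segment lies entirely on the surface; the visible z-axis segment lies entirely on the surface; it meets the x-axis at x = 0 (among the integer gridlines).
Finally, solving for integer coefficients yields p as stated.

2*x^3 - y^2*z - 3*y*z^2 - x*y + x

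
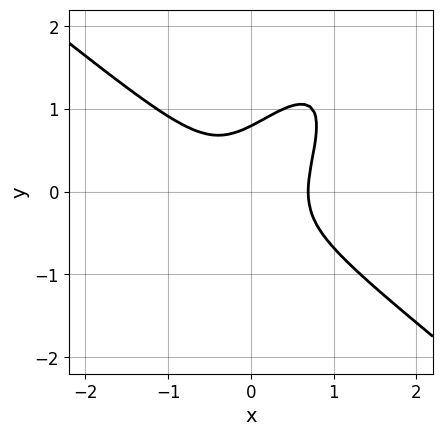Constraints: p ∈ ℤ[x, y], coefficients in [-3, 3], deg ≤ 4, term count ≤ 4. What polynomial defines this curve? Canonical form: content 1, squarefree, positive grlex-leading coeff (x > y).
3*x^3 - 3*x*y^2 + 2*y^3 - 1

First, the degree is 3 — a generic line meets the curve in up to 3 points.
Finally, the integer polynomial consistent with all of this is the stated p.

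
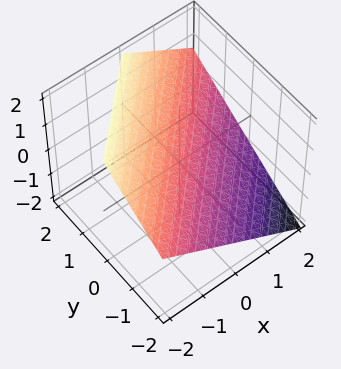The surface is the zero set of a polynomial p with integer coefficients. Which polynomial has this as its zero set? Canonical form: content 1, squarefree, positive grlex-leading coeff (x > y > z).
First, deg p = 1. The surface is flat (a plane).
Next, checking where it meets the axes: it crosses the x-axis at the gridline x = 1; one y-axis crossing is at y = -1.
Finally, matching integer coefficients to the picture gives p.

2*x - 2*y + 3*z - 2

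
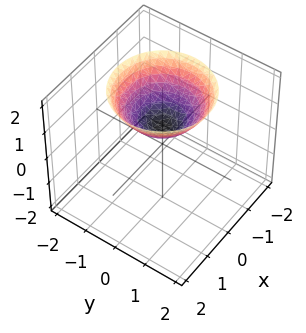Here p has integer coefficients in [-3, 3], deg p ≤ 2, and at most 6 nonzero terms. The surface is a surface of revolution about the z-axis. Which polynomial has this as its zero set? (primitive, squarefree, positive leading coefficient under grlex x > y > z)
First, the degree is 2 — the shape is more complex than any degree-1 surface.
Then, symmetries: the surface is invariant under rotation about z: p = q(x² + y², z).
Then, reading off the gridlines: a circular section at z = 1 has radius between 0 and 1; the surface avoids every integer y-axis point in the box.
Finally, these observations pin down the coefficients.

2*x^2 + 2*y^2 - 3*z + 2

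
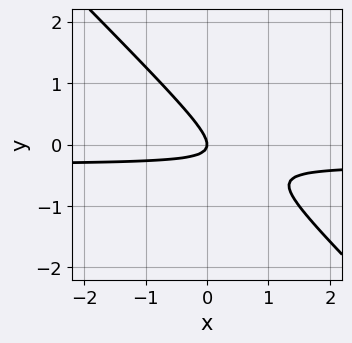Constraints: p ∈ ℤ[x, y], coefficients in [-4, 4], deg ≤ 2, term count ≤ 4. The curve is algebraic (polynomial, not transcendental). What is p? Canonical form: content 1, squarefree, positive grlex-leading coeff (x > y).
3*x*y + 3*y^2 + x

First, the degree is 2 — the shape is more complex than any degree-1 curve.
Next, from the axis intercepts and sections: it meets the x-axis at x = 0 (among the integer gridlines); one y-axis crossing is at y = 0.
Finally, assembling these constraints gives the stated polynomial.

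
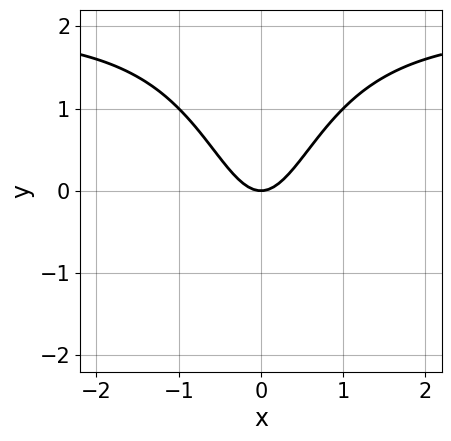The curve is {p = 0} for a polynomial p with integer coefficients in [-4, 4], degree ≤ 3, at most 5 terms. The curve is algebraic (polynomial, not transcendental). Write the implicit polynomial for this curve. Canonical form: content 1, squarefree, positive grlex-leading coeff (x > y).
First, degree: no degree-2 curve has this shape, so deg p = 3.
Then, symmetries: the x ↦ −x reflection is a symmetry, so x appears only in even powers.
Next, checking where it meets the axes: it crosses the x-axis at the gridline x = 0; it meets the y-axis at y = 0 (among the integer gridlines).
Finally, assembling these constraints gives the stated polynomial.

x^2*y - 2*x^2 + y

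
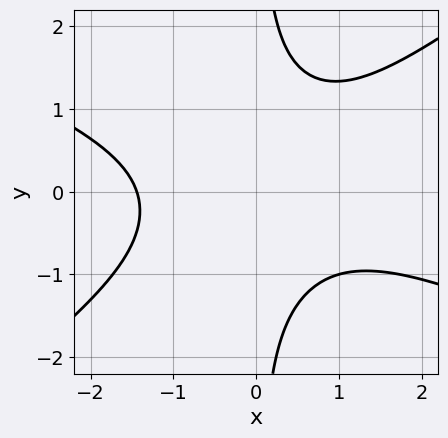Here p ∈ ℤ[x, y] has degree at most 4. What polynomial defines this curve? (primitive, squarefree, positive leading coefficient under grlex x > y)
Degree: a generic line meets the curve in up to 3 points, so deg p = 3.
Reading off the gridlines: no y-intercept at any integer in the box.
Putting this together gives p.

x^3 + x^2*y - 3*x*y^2 + 3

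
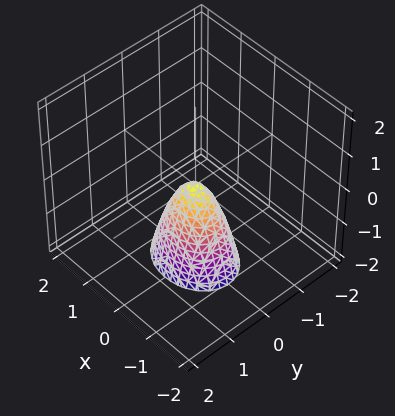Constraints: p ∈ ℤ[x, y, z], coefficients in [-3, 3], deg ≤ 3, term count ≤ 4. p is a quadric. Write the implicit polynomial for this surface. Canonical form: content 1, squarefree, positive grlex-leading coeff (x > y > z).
2*x^2 + 3*y^2 + z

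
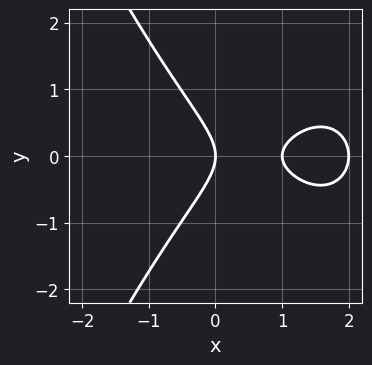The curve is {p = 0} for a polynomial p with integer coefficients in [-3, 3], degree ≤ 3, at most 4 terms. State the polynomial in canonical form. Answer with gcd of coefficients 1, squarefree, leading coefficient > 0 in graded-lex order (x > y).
(a) deg p = 3. No degree-2 curve has this shape.
(b) Symmetries: it's symmetric under y → −y, forcing even powers of y.
(c) Reading off the gridlines: one y-axis crossing is at y = 0; among the integer gridlines, it crosses the x-axis at x ∈ {0, 1, 2}.
(d) These observations pin down the coefficients.

x^3 - 3*x^2 + 2*y^2 + 2*x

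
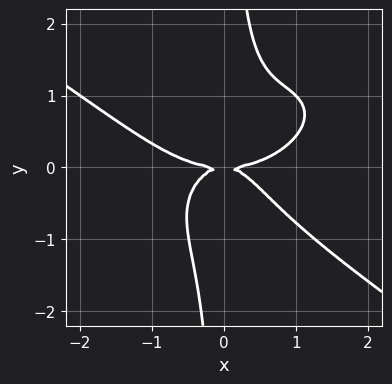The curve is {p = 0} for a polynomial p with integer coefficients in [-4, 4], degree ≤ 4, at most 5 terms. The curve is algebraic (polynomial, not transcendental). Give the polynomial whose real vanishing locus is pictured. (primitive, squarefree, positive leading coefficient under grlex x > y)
x^4 + 3*x*y^3 - 2*x^2*y - 2*y^2

First, degree: no degree-3 curve has this shape, so deg p = 4.
Then, checking where it meets the axes: it meets the x-axis at x = 0 (among the integer gridlines); it crosses the y-axis at the gridline y = 0.
Finally, fitting integer coefficients to these (and the overall shape) gives p.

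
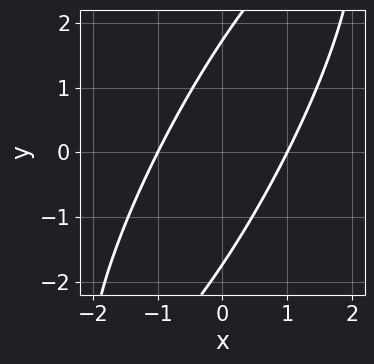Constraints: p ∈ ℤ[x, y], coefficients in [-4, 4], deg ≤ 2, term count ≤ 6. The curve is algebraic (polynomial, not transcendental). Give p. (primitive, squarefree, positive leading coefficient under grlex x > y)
3*x^2 - 3*x*y + y^2 - 3

1. deg p = 2.
2. From the axis intercepts and sections: the x-axis gridline crossings are at x ∈ {-1, 1}.
3. Together with the visible shape, these determine p as stated.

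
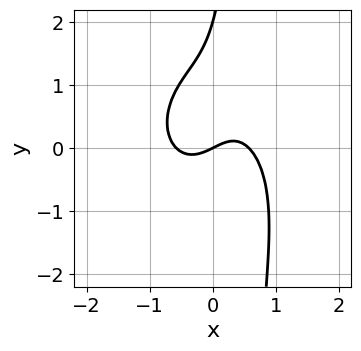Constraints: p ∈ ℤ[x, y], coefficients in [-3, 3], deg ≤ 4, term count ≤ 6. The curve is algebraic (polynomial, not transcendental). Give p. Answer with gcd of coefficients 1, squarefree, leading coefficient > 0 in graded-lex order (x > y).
3*x^3 + 2*x*y^2 - y^2 - x + 2*y

1. The degree is 3 — a generic line meets the curve in up to 3 points.
2. Against the integer gridlines: one x-axis crossing is at x = 0; among the integer gridlines, it crosses the y-axis at y ∈ {0, 2}.
3. Putting this together gives p.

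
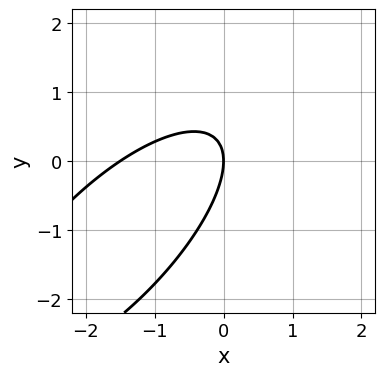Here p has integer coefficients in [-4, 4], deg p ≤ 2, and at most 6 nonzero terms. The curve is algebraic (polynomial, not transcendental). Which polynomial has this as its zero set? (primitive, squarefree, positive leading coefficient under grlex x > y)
First, the degree is 2 — the shape is more complex than any degree-1 curve.
Then, against the integer gridlines: it meets the x-axis at x = 0 (among the integer gridlines); it crosses the y-axis at the gridline y = 0.
Finally, assembling these constraints gives the stated polynomial.

2*x^2 - 3*x*y + 2*y^2 + 3*x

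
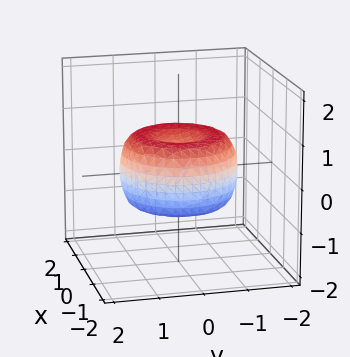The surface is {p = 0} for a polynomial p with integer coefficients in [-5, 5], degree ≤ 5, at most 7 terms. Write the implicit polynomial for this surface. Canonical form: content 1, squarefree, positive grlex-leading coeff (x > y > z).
2*x^4 + 4*x^2*y^2 + 2*y^4 - 3*x^2 - 3*y^2 + 3*z^2 - 1

First, deg p = 4. No degree-3 surface has this shape.
Then, symmetries: rotational symmetry about the z-axis ⇒ p depends on x, y only through x² + y².
Then, checking where it meets the axes: a circular section at z = 0 has radius between 1 and 2.
Finally, fitting integer coefficients to these (and the overall shape) gives p.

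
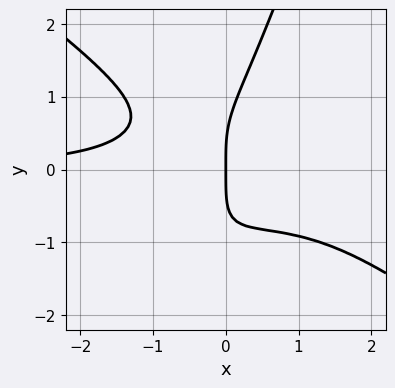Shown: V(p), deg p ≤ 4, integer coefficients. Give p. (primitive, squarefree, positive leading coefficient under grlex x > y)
2*x^3*y - 3*x*y^3 + y^4 - 2*x^2*y - 3*x

1. deg p = 4. The shape is more complex than any degree-3 curve.
2. Reading off the gridlines: one y-axis crossing is at y = 0; it meets the x-axis at x = 0 (among the integer gridlines).
3. Together with the visible shape, these determine p as stated.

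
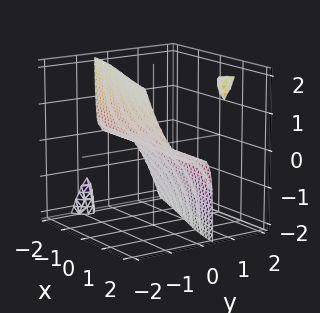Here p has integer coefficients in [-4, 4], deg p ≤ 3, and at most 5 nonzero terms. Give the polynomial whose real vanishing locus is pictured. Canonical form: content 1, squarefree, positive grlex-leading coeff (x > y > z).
1. There are 2 components. Treating them together as one polynomial.
2. The degree is 3 — a generic line meets the surface in up to 3 points.
3. From the visible intercepts: one z-axis crossing is at z = 0; one y-axis crossing is at y = 0; every point of the x-axis in the box is on the surface.
4. Together with the visible shape, these determine p as stated.

x*y*z - 2*y^3 - z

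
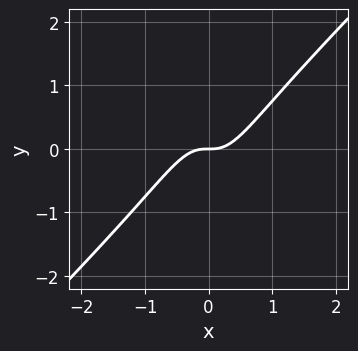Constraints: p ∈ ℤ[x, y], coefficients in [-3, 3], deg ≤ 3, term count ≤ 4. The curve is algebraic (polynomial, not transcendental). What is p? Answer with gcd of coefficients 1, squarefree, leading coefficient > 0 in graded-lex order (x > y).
1. The degree is 3 — the shape is more complex than any degree-2 curve.
2. Reading off the gridlines: one y-axis crossing is at y = 0; it meets the x-axis at x = 0 (among the integer gridlines).
3. Together with the visible shape, these determine p as stated.

3*x^3 - 3*x^2*y - y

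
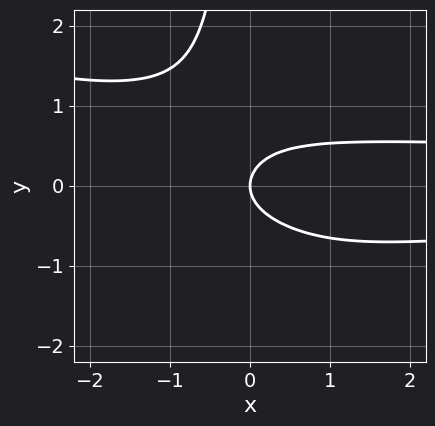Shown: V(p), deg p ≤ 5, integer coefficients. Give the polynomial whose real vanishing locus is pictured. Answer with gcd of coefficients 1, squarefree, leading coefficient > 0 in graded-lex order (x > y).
x^2*y^2 + 2*x*y^3 + 2*x*y^2 + 3*y^2 - 2*x

(a) Degree: a generic line meets the curve in up to 4 points, so deg p = 4.
(b) Reading off the gridlines: one x-axis crossing is at x = 0; it crosses the y-axis at the gridline y = 0.
(c) Putting this together gives p.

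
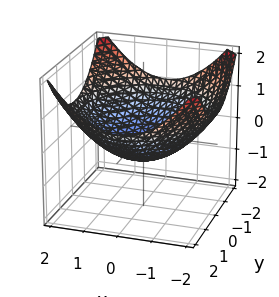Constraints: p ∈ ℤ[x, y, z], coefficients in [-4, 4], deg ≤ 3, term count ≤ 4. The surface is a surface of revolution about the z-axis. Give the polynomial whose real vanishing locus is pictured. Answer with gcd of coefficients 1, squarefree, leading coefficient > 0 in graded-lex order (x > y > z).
First, the degree is 2 — a generic line meets the surface in up to 2 points.
Next, by symmetry, the surface is invariant under rotation about z: p = q(x² + y², z).
Then, checking where it meets the axes: a circular section at z = 0 has radius between 1 and 2.
Finally, fitting integer coefficients to these (and the overall shape) gives p.

x^2 + y^2 - 3*z - 2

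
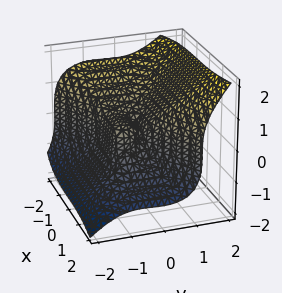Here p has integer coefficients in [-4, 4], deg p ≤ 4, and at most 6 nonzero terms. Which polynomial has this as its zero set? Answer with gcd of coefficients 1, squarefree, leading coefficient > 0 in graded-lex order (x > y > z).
1. The degree is 3 — no degree-2 surface has this shape.
2. From the axis intercepts and sections: among the integer gridlines, it crosses the y-axis at y ∈ {-1, 0}; one z-axis crossing is at z = 0; one x-axis crossing is at x = 0.
3. Solving for integer coefficients yields p as stated.

x^3 - 3*y^3 + 3*z^3 - 3*y^2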